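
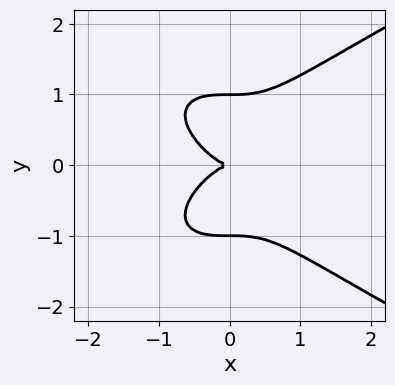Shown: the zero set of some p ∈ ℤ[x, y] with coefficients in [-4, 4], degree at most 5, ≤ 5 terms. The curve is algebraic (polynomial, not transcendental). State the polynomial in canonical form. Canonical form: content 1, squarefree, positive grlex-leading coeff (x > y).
deg p = 4. No degree-3 curve has this shape.
Symmetries: mirror symmetry y ↦ −y ⇒ only even powers of y.
From the axis intercepts and sections: it crosses the x-axis at the gridline x = 0; the y-axis gridline crossings are at y ∈ {-1, 0, 1}.
Fitting integer coefficients to these (and the overall shape) gives p.

y^4 - x^3 - y^2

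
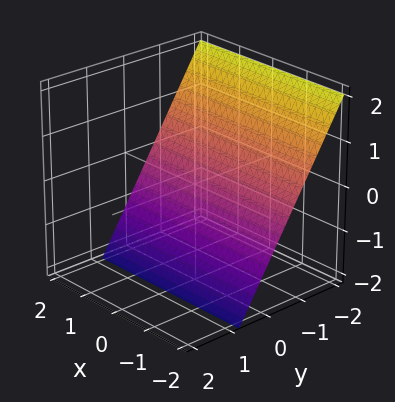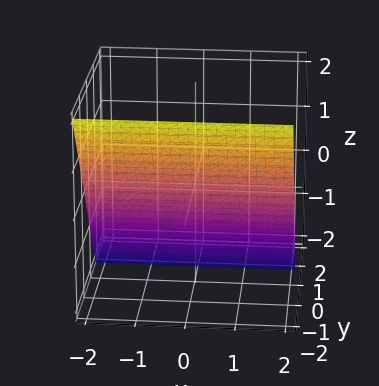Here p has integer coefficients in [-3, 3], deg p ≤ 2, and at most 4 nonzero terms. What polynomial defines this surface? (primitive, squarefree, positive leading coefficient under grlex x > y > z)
3*y + 2*z + 2

1. The degree is 1 — every cross-section is a straight line — this is a plane.
2. From the visible intercepts: no x-intercept at any integer in the box; one z-axis crossing is at z = -1.
3. The integer polynomial consistent with all of this is the stated p.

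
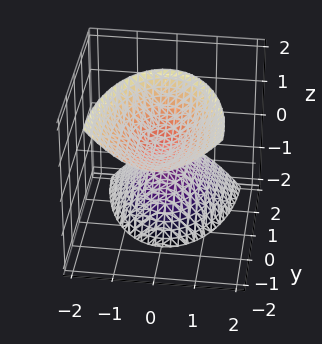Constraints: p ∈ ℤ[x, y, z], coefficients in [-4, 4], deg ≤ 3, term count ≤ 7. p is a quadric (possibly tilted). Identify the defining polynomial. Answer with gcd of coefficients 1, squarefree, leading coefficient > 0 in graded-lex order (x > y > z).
3*x^2 + y^2 + 2*y*z - z^2 + 1

1. I count 2 distinct pieces. They look like related sheets of one shape, so recover p as a whole.
2. deg p = 2. A generic line meets the surface in up to 2 points.
3. From the visible intercepts: the z-axis gridline crossings are at z ∈ {-1, 1}; the surface avoids every integer y-axis point in the box; no x-intercept at any integer in the box.
4. Assembling these constraints gives the stated polynomial.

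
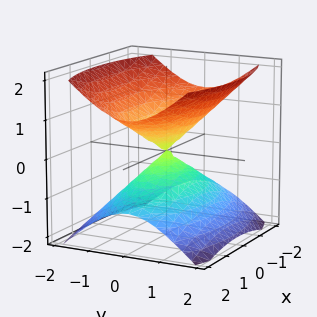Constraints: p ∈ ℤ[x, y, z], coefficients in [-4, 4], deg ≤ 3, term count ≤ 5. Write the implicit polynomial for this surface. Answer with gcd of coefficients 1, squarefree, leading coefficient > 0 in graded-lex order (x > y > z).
x^2 + 3*y^2 - 3*z^2

1. I count 2 distinct pieces.
2. The degree is 2 — two nappes meeting at a single point; a quadric.
3. Symmetries: it's symmetric under x → −x, forcing even powers of x; mirror symmetry y ↦ −y ⇒ only even powers of y; it's symmetric under z → −z, forcing even powers of z.
4. Against the integer gridlines: one z-axis crossing is at z = 0; it meets the x-axis at x = 0 (among the integer gridlines).
5. Matching integer coefficients to the picture gives p.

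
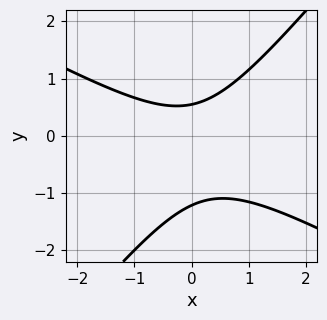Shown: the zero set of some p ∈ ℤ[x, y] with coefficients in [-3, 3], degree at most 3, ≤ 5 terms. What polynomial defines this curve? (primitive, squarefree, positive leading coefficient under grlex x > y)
2*x^2 + 2*x*y - 3*y^2 - 2*y + 2

First, the degree is 2 — a generic line meets the curve in up to 2 points.
Next, reading off the gridlines: the curve avoids every integer x-axis point in the box.
Finally, the integer polynomial consistent with all of this is the stated p.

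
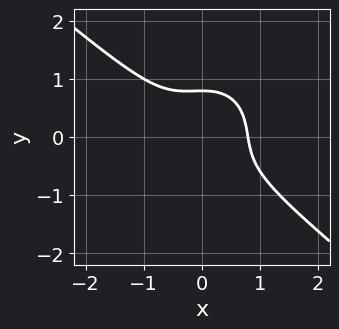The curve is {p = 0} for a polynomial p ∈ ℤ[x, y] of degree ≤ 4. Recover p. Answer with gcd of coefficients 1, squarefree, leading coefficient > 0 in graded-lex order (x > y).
2*x^3 + x^2*y + 2*y^3 - 1

First, deg p = 3. The shape is more complex than any degree-2 curve.
Finally, matching integer coefficients to the picture gives p.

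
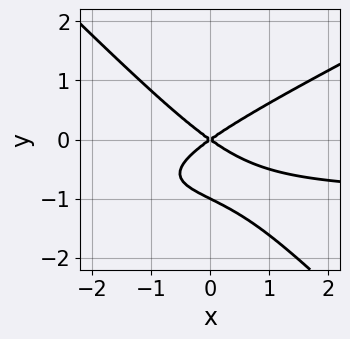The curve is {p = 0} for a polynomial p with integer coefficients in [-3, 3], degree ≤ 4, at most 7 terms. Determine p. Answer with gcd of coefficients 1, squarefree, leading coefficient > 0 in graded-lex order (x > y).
x^2*y - x*y^2 - 2*y^3 + x^2 - 2*y^2

First, the degree is 3 — no degree-2 curve has this shape.
Next, observable constraints: one x-axis crossing is at x = 0; the y-axis gridline crossings are at y ∈ {-1, 0}.
Finally, putting this together gives p.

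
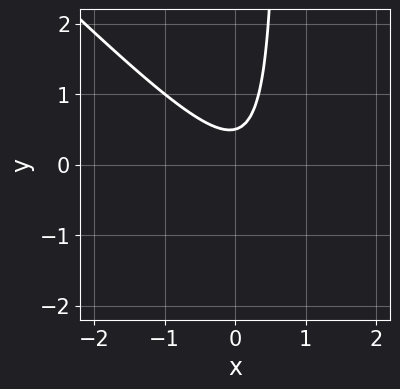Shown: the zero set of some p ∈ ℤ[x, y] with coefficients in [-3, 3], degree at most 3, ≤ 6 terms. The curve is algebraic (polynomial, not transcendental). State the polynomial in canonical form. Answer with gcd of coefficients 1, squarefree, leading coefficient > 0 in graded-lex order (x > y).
3*x^2 + 3*x*y - x - 2*y + 1

1. Degree: no degree-1 curve has this shape, so deg p = 2.
2. From the visible intercepts: the curve avoids every integer x-axis point in the box.
3. Together with the visible shape, these determine p as stated.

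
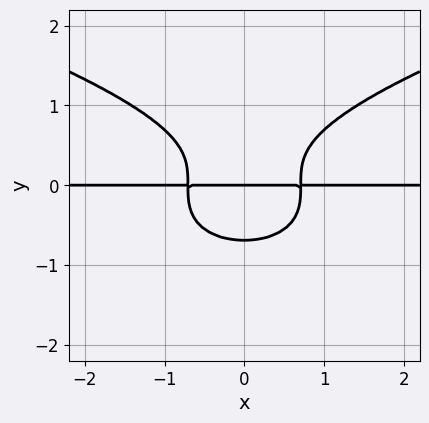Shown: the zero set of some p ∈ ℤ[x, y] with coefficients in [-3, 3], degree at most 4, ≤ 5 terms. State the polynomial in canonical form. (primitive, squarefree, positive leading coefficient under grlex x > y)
3*y^4 - 2*x^2*y + y

Degree: the shape is more complex than any degree-3 curve, so deg p = 4.
Symmetries: mirror symmetry x ↦ −x ⇒ only even powers of x.
Against the integer gridlines: it meets the y-axis at y = 0 (among the integer gridlines); the visible x-axis segment lies entirely on the curve.
Matching integer coefficients to the picture gives p.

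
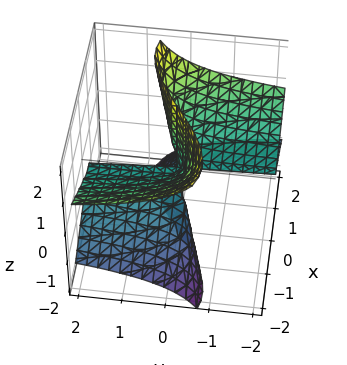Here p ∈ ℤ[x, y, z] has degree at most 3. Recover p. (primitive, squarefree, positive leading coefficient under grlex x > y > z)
x^3 - 2*x*z^2 + 3*y*z^2

First, degree: a generic line meets the surface in up to 3 points, so deg p = 3.
Then, observable constraints: the visible y-axis segment lies entirely on the surface; it crosses the x-axis at the gridline x = 0; every point of the z-axis in the box is on the surface.
Finally, the integer polynomial consistent with all of this is the stated p.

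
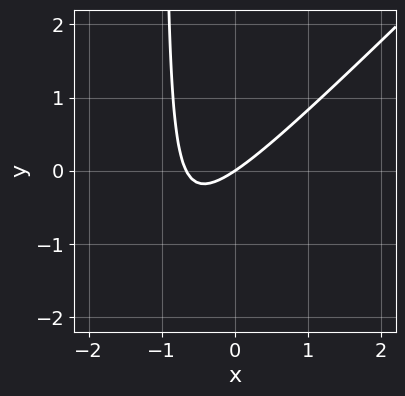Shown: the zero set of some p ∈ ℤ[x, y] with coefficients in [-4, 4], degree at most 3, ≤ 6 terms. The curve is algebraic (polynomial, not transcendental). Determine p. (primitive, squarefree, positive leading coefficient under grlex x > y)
3*x^2 - 3*x*y + 2*x - 3*y

Degree: the shape is more complex than any degree-1 curve, so deg p = 2.
From the axis intercepts and sections: one y-axis crossing is at y = 0; it crosses the x-axis at the gridline x = 0.
Solving for integer coefficients yields p as stated.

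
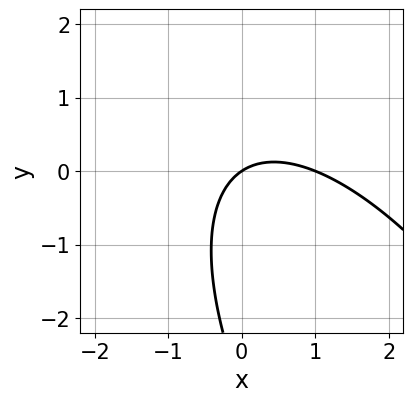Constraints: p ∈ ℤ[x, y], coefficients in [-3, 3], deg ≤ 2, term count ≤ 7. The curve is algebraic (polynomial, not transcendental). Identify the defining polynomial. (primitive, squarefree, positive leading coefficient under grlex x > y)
Degree: a generic line meets the curve in up to 2 points, so deg p = 2.
Against the integer gridlines: the x-axis gridline crossings are at x ∈ {0, 1}; it crosses the y-axis at the gridline y = 0.
These observations pin down the coefficients.

2*x^2 + 2*x*y + y^2 - 2*x + 3*y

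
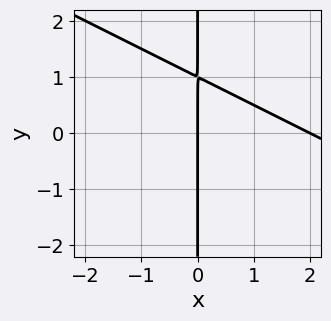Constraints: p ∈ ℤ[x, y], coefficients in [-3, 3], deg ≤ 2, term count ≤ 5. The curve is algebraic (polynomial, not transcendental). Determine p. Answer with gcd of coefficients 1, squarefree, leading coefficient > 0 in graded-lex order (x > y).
(a) Degree: the shape is more complex than any degree-1 curve, so deg p = 2.
(b) From the axis intercepts and sections: the x-axis gridline crossings are at x ∈ {0, 2}; the visible y-axis segment lies entirely on the curve.
(c) Together with the visible shape, these determine p as stated.

x^2 + 2*x*y - 2*x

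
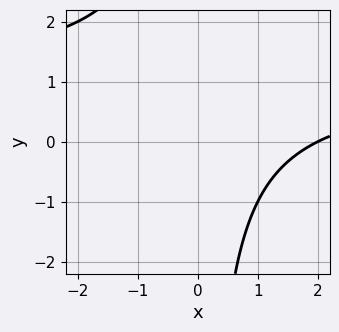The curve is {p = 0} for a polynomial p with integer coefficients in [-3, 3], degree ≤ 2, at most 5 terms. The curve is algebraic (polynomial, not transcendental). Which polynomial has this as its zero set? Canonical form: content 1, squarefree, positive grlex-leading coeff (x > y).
(a) The degree is 2 — no degree-1 curve has this shape.
(b) Observable constraints: it misses every integer gridline on the y-axis; it crosses the x-axis at the gridline x = 2.
(c) The integer polynomial consistent with all of this is the stated p.

x*y - x + 2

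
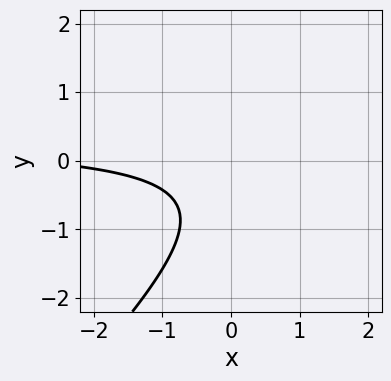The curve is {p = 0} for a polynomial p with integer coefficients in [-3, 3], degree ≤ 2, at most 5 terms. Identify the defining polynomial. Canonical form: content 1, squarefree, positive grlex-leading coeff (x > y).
3*x*y - 3*y^2 - x - 3*y - 3

Degree: the shape is more complex than any degree-1 curve, so deg p = 2.
Checking where it meets the axes: no x-intercept at any integer in the box; the curve avoids every integer y-axis point in the box.
Assembling these constraints gives the stated polynomial.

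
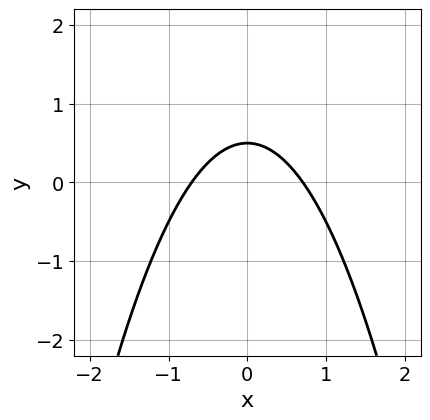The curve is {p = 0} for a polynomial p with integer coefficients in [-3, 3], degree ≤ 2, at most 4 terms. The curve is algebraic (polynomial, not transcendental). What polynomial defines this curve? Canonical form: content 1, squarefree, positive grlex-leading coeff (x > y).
2*x^2 + 2*y - 1

1. The degree is 2 — the shape is more complex than any degree-1 curve.
2. Symmetries: it's symmetric under x → −x, forcing even powers of x.
3. Together with the visible shape, these determine p as stated.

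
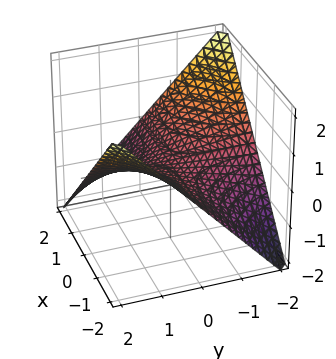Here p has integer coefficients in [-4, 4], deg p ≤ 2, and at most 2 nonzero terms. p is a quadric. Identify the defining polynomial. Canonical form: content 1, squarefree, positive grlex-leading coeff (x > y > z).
x*y + 2*z

First, degree: a hyperbolic paraboloid; a quadric, so deg p = 2.
Then, from the visible intercepts: it crosses the z-axis at the gridline z = 0; every point of the x-axis in the box is on the surface; the visible y-axis segment lies entirely on the surface.
Finally, the integer polynomial consistent with all of this is the stated p.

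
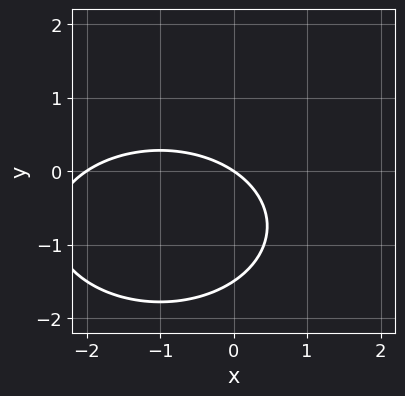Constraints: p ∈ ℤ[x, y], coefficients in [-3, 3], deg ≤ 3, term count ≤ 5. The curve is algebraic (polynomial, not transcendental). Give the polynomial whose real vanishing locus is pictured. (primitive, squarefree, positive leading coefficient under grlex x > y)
x^2 + 2*y^2 + 2*x + 3*y

1. deg p = 2. No degree-1 curve has this shape.
2. Observable constraints: among the integer gridlines, it crosses the x-axis at x ∈ {-2, 0}; one y-axis crossing is at y = 0.
3. Matching integer coefficients to the picture gives p.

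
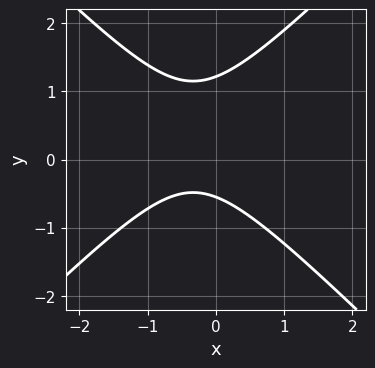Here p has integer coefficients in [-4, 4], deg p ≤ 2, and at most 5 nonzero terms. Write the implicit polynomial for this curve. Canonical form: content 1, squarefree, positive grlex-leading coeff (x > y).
3*x^2 - 3*y^2 + 2*x + 2*y + 2

1. Degree: no degree-1 curve has this shape, so deg p = 2.
2. Reading off the gridlines: it misses every integer gridline on the x-axis.
3. Putting this together gives p.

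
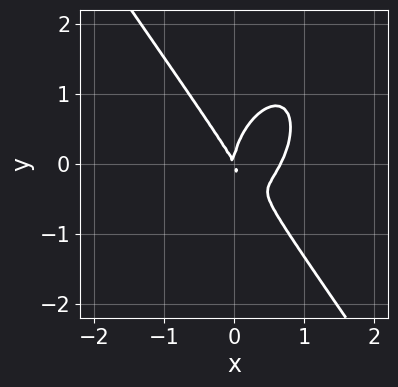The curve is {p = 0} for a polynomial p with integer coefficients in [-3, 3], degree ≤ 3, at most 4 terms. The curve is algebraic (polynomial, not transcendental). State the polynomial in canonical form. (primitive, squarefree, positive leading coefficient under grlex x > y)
3*x^3 + y^3 - 2*x^2 - x*y

First, deg p = 3.
Then, checking where it meets the axes: one x-axis crossing is at x = 0; it meets the y-axis at y = 0 (among the integer gridlines).
Finally, these observations pin down the coefficients.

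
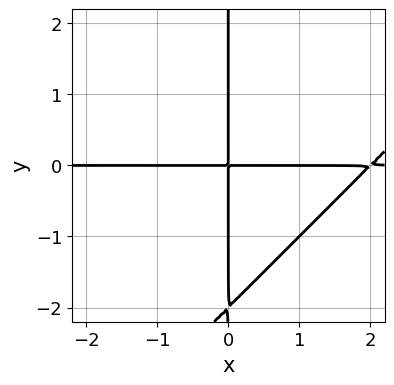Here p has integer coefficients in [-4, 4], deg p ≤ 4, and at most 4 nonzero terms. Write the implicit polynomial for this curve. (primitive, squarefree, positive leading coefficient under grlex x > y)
1. The degree is 3 — no degree-2 curve has this shape.
2. Observable constraints: every point of the y-axis in the box is on the curve; the visible x-axis segment lies entirely on the curve.
3. Solving for integer coefficients yields p as stated.

x^2*y - x*y^2 - 2*x*y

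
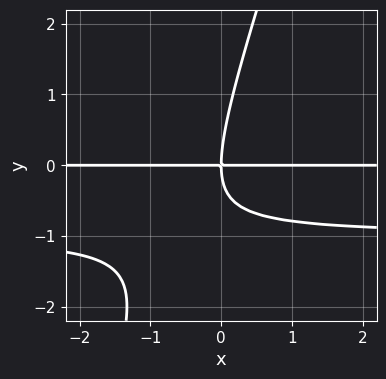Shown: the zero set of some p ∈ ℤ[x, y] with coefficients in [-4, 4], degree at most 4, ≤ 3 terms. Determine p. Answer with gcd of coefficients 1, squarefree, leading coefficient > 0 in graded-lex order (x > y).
1. Degree: the shape is more complex than any degree-2 curve, so deg p = 3.
2. Against the integer gridlines: the visible x-axis segment lies entirely on the curve; it meets the y-axis at y = 0 (among the integer gridlines).
3. These observations pin down the coefficients.

3*x*y^2 - y^3 + 3*x*y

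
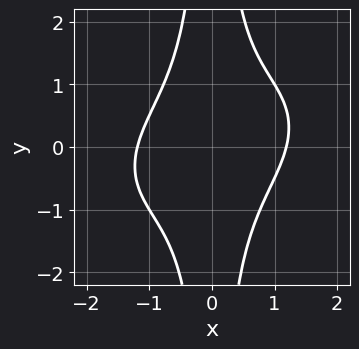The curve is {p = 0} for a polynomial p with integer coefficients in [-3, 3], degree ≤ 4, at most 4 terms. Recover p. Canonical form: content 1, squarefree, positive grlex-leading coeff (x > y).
x^4 - x^3*y + 2*x^2*y^2 - 2

deg p = 4. No degree-3 curve has this shape.
Checking where it meets the axes: it misses every integer gridline on the y-axis.
Fitting integer coefficients to these (and the overall shape) gives p.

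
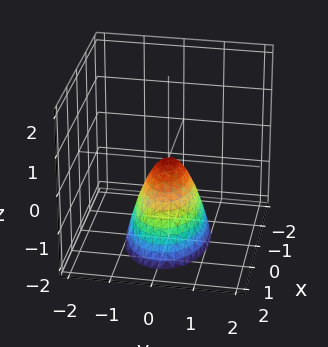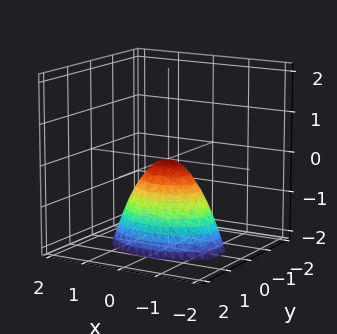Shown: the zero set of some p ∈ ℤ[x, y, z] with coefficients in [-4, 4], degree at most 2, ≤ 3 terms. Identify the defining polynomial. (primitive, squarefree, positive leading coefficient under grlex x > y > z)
x^2 + 2*y^2 + z

First, degree: a paraboloid; a quadric, so deg p = 2.
Next, symmetries: it's symmetric under y → −y, forcing even powers of y; it's symmetric under x → −x, forcing even powers of x.
Next, from the visible intercepts: one x-axis crossing is at x = 0; it meets the z-axis at z = 0 (among the integer gridlines); it crosses the y-axis at the gridline y = 0.
Finally, assembling these constraints gives the stated polynomial.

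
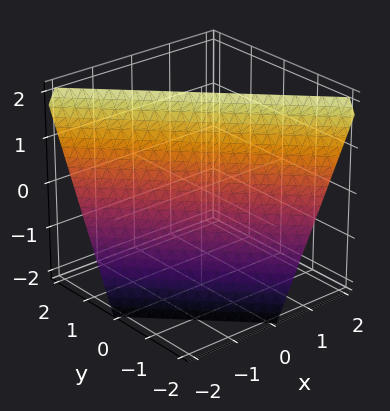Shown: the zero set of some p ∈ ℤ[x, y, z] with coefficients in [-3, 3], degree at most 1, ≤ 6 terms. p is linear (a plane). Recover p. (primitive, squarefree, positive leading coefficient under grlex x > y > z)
2*x + 2*y - z + 2

First, the degree is 1 — every cross-section is a straight line — this is a plane.
Next, checking where it meets the axes: it meets the z-axis at z = 2 (among the integer gridlines); it crosses the y-axis at the gridline y = -1.
Finally, solving for integer coefficients yields p as stated. Check: (-1, 0, 0) on the x-axis lies on the surface, and p(-1, 0, 0) = 0. ✓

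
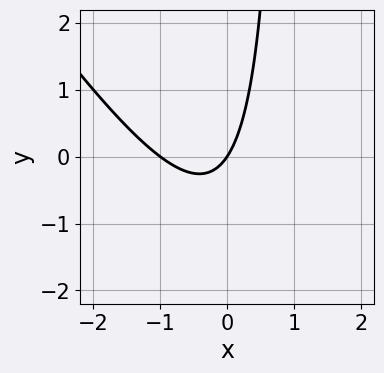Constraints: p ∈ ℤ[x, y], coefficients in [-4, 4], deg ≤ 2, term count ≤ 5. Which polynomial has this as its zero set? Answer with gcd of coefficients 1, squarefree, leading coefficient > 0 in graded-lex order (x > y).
The degree is 2 — no degree-1 curve has this shape.
Checking where it meets the axes: the x-axis gridline crossings are at x ∈ {-1, 0}; one y-axis crossing is at y = 0.
Fitting integer coefficients to these (and the overall shape) gives p.

3*x^2 + 2*x*y + 3*x - 2*y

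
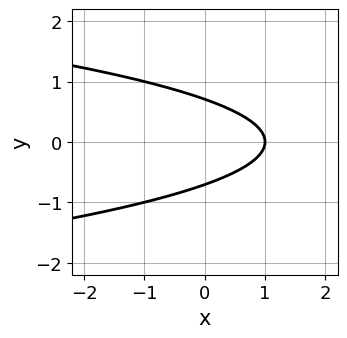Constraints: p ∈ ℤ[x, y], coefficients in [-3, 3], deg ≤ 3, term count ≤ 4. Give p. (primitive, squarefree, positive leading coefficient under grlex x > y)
2*y^2 + x - 1

First, deg p = 2.
Then, symmetries: the y ↦ −y reflection is a symmetry, so y appears only in even powers.
Then, against the integer gridlines: one x-axis crossing is at x = 1.
Finally, matching integer coefficients to the picture gives p.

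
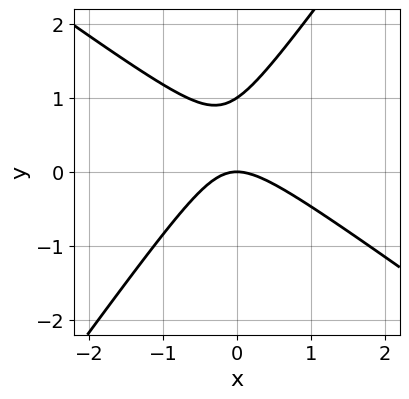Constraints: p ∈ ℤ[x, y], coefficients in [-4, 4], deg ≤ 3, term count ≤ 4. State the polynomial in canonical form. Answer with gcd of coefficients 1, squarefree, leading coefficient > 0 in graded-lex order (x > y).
First, deg p = 2. A generic line meets the curve in up to 2 points.
Then, observable constraints: among the integer gridlines, it crosses the y-axis at y ∈ {0, 1}; it crosses the x-axis at the gridline x = 0.
Finally, together with the visible shape, these determine p as stated.

3*x^2 + 2*x*y - 3*y^2 + 3*y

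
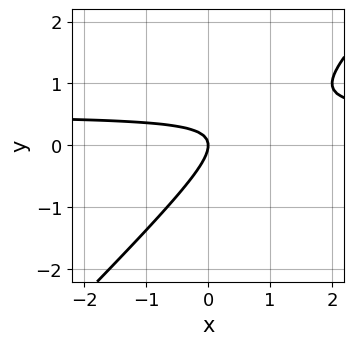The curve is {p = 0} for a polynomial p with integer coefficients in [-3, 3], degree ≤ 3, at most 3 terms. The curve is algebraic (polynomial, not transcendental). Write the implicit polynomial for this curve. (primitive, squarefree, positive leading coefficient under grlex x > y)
2*x*y - 2*y^2 - x

1. The degree is 2 — the shape is more complex than any degree-1 curve.
2. From the axis intercepts and sections: it crosses the x-axis at the gridline x = 0; one y-axis crossing is at y = 0.
3. Putting this together gives p.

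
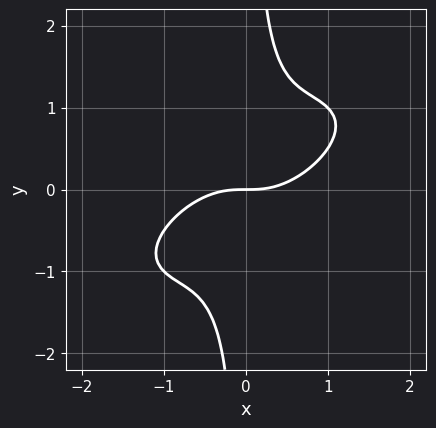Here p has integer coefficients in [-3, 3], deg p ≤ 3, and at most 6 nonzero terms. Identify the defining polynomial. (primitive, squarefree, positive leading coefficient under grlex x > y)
First, the degree is 3 — the shape is more complex than any degree-2 curve.
Then, against the integer gridlines: it meets the y-axis at y = 0 (among the integer gridlines); one x-axis crossing is at x = 0.
Finally, together with the visible shape, these determine p as stated.

x^3 - 2*x^2*y + 2*x*y^2 - y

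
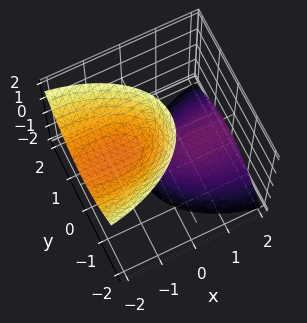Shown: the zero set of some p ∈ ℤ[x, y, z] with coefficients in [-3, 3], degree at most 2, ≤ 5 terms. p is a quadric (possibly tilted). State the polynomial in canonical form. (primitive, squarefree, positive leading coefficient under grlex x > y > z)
(a) I count 2 distinct pieces. Treating them together as one polynomial.
(b) deg p = 2. No degree-1 surface has this shape.
(c) From the visible intercepts: no x-intercept at any integer in the box; it misses every integer gridline on the y-axis.
(d) The integer polynomial consistent with all of this is the stated p.

x^2 + 3*x*z + 3*y^2 - z^2 + 2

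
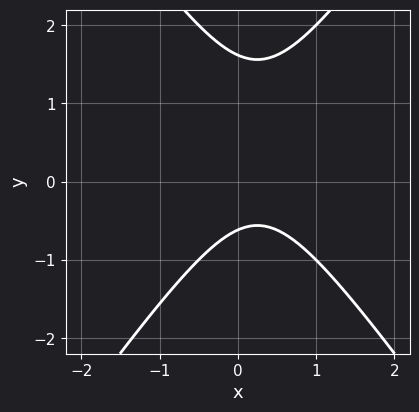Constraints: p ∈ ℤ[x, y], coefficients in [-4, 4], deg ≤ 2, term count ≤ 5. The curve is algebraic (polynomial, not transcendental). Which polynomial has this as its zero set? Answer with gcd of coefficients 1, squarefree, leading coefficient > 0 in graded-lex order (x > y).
2*x^2 - y^2 - x + y + 1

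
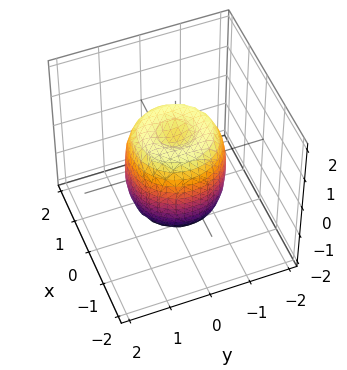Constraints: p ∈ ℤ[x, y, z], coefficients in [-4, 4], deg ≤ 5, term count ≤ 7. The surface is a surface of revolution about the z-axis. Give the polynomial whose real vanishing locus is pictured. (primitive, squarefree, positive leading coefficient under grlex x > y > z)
First, deg p = 4. A generic line meets the surface in up to 4 points.
Then, symmetry: the z-axis is an axis of rotation, so x and y enter only as x² + y².
Then, observable constraints: a circular section at z = -1 has radius exactly 1; among the integer gridlines, it crosses the z-axis at z ∈ {-1, 1}.
Finally, fitting integer coefficients to these (and the overall shape) gives p.

2*x^4 + 4*x^2*y^2 + 2*y^4 - 2*x^2 - 2*y^2 + z^2 - 1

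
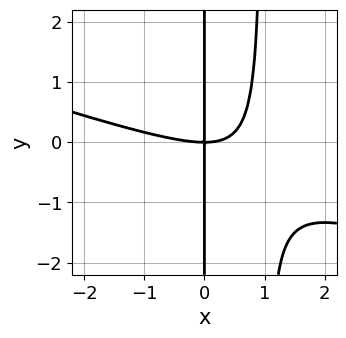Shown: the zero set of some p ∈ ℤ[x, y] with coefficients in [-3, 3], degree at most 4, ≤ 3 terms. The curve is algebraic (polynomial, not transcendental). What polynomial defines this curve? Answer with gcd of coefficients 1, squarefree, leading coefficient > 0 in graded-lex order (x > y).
x^3 + 3*x^2*y - 3*x*y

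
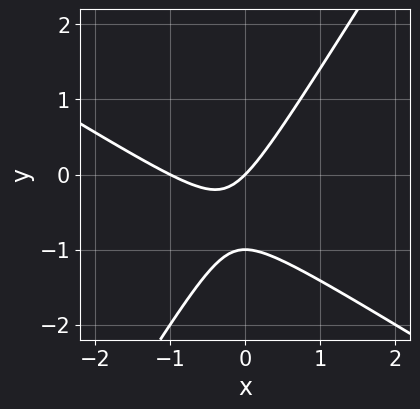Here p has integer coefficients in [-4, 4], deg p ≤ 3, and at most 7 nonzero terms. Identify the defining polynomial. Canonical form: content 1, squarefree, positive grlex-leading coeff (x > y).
x^2 + x*y - y^2 + x - y

(a) deg p = 2. The shape is more complex than any degree-1 curve.
(b) Observable constraints: among the integer gridlines, it crosses the x-axis at x ∈ {-1, 0}; the y-axis gridline crossings are at y ∈ {-1, 0}.
(c) Fitting integer coefficients to these (and the overall shape) gives p.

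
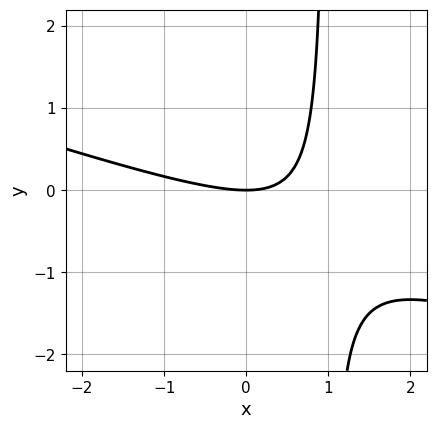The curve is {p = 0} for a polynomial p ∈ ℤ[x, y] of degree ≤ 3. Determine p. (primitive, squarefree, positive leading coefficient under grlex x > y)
x^2 + 3*x*y - 3*y

(a) Degree: the shape is more complex than any degree-1 curve, so deg p = 2.
(b) Observable constraints: it crosses the x-axis at the gridline x = 0; one y-axis crossing is at y = 0.
(c) Putting this together gives p.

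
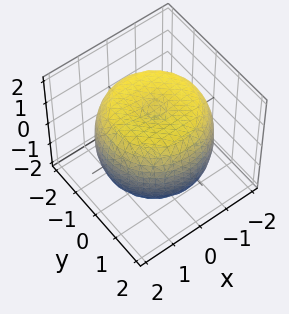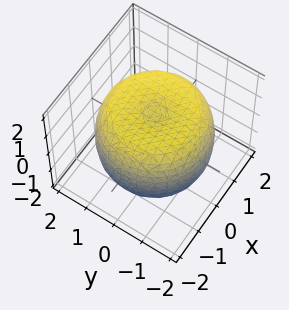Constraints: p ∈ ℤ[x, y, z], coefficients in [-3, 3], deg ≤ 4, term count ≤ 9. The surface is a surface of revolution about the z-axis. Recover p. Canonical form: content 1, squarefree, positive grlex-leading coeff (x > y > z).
x^4 + 2*x^2*y^2 + y^4 - 2*x^2 - 2*y^2 + 2*z^2 - 3

First, deg p = 4.
Next, by symmetry, the surface is invariant under rotation about z: p = q(x² + y², z).
Then, observable constraints: a circular section at z = 1 has radius between 1 and 2.
Finally, the integer polynomial consistent with all of this is the stated p.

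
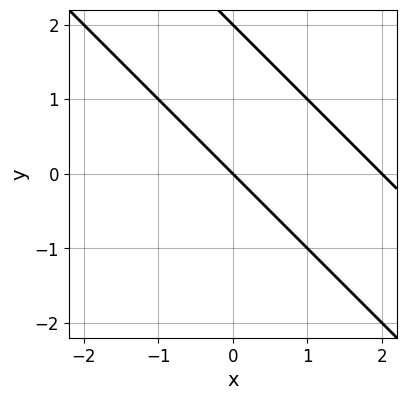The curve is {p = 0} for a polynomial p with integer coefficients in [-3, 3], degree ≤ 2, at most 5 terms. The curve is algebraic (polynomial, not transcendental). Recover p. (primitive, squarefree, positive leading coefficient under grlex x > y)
1. The degree is 2 — no degree-1 curve has this shape.
2. Observable constraints: the x-axis gridline crossings are at x ∈ {0, 2}; the y-axis gridline crossings are at y ∈ {0, 2}.
3. Assembling these constraints gives the stated polynomial.

x^2 + 2*x*y + y^2 - 2*x - 2*y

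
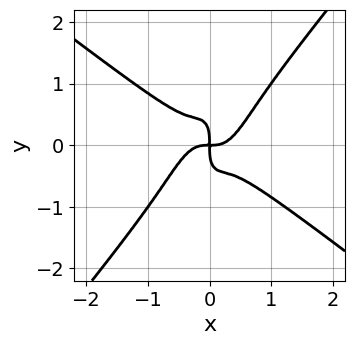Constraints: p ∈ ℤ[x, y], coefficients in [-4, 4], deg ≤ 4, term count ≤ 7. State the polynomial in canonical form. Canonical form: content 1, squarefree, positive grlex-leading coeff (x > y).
3*x^4 - 3*x^2*y^2 + 2*x*y^3 - y^4 - x*y

deg p = 4. No degree-3 curve has this shape.
From the visible intercepts: it meets the x-axis at x = 0 (among the integer gridlines); it crosses the y-axis at the gridline y = 0.
These observations pin down the coefficients.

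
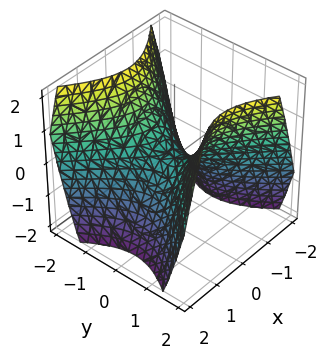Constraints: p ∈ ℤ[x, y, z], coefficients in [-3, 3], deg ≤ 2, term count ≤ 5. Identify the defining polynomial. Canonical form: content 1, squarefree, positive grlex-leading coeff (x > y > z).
x^2 - y^2 + z

(a) deg p = 2.
(b) Symmetries: mirror symmetry x ↦ −x ⇒ only even powers of x; it's symmetric under y → −y, forcing even powers of y.
(c) Observable constraints: one y-axis crossing is at y = 0; one z-axis crossing is at z = 0; one x-axis crossing is at x = 0.
(d) The integer polynomial consistent with all of this is the stated p.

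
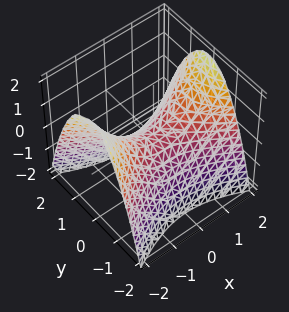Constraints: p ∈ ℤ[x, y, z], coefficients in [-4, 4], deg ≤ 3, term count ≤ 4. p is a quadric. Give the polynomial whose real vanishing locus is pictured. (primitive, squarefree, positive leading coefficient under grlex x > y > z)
x^2 - 2*y^2 - 2*z

(a) Degree: a saddle surface; a quadric, so deg p = 2.
(b) Symmetries: mirror symmetry x ↦ −x ⇒ only even powers of x; it's symmetric under y → −y, forcing even powers of y.
(c) Observable constraints: it meets the x-axis at x = 0 (among the integer gridlines); it meets the y-axis at y = 0 (among the integer gridlines); it crosses the z-axis at the gridline z = 0.
(d) Together with the visible shape, these determine p as stated.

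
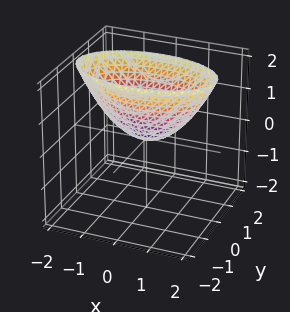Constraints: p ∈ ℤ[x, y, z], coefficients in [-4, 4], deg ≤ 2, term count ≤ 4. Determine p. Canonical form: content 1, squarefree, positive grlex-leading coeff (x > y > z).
(a) The degree is 2 — a single bowl opening along one axis; a quadric.
(b) Symmetries: the x ↦ −x reflection is a symmetry, so x appears only in even powers; mirror symmetry y ↦ −y ⇒ only even powers of y.
(c) Observable constraints: one y-axis crossing is at y = 0; it meets the x-axis at x = 0 (among the integer gridlines).
(d) Fitting integer coefficients to these (and the overall shape) gives p.

x^2 + 3*y^2 - 2*z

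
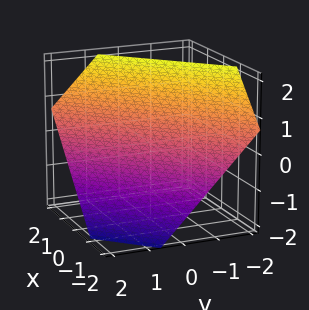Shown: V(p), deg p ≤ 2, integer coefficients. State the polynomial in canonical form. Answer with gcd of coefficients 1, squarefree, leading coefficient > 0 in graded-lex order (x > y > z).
3*x - 3*y - 3*z + 2

deg p = 1.
Putting this together gives p.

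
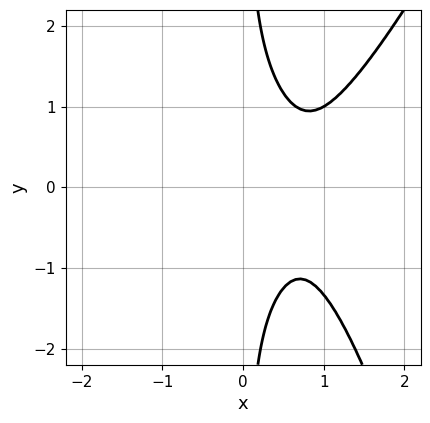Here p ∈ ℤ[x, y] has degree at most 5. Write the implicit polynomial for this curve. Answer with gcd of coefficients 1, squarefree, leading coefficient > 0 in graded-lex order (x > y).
First, deg p = 4.
Then, from the axis intercepts and sections: it misses every integer gridline on the y-axis; it misses every integer gridline on the x-axis.
Finally, assembling these constraints gives the stated polynomial.

3*x^4 - x^3*y - 3*x*y^2 - 2*x + 3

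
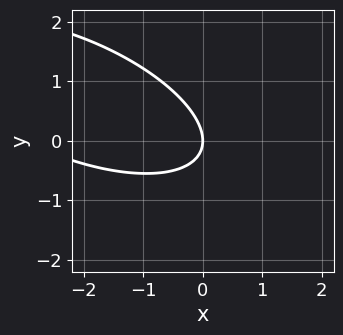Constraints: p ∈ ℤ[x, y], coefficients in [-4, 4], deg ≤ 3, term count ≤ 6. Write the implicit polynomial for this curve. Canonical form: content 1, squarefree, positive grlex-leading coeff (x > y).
x^2 + 2*x*y + 3*y^2 + 3*x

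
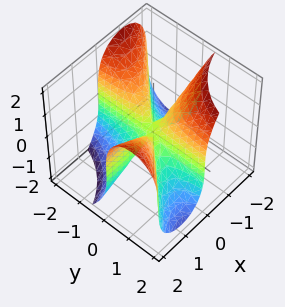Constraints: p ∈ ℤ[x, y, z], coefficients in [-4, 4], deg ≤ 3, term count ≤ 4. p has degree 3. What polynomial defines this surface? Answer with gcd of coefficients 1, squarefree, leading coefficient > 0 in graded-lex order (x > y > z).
deg p = 3. No degree-2 surface has this shape.
Against the integer gridlines: every point of the y-axis in the box is on the surface; it meets the z-axis at z = 0 (among the integer gridlines); the visible x-axis segment lies entirely on the surface.
Assembling these constraints gives the stated polynomial.

3*x^2*y - 3*x*y^2 - z^3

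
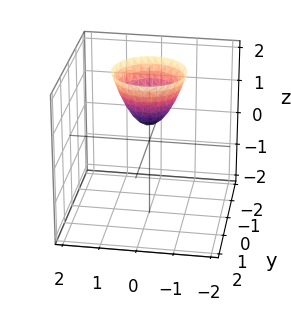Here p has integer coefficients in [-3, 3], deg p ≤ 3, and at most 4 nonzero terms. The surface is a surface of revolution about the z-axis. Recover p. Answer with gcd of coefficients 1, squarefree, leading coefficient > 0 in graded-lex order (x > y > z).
3*x^2 + 3*y^2 - 2*z + 1

1. Degree: no degree-1 surface has this shape, so deg p = 2.
2. Symmetry: the surface is invariant under rotation about z: p = q(x² + y², z).
3. Observable constraints: a circular section at z = 1 has radius between 0 and 1; it misses every integer gridline on the x-axis; it misses every integer gridline on the y-axis.
4. Together with the visible shape, these determine p as stated.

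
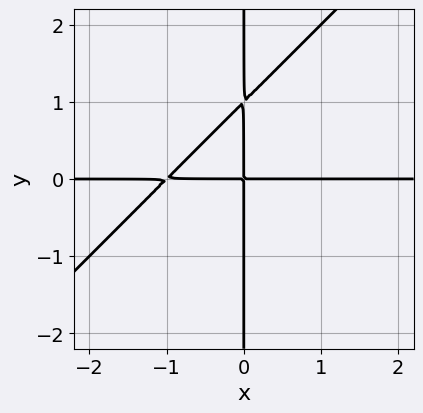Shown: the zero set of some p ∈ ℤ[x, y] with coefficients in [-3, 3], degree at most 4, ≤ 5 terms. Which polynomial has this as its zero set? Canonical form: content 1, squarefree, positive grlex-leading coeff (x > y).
(a) The degree is 3 — a generic line meets the curve in up to 3 points.
(b) Observable constraints: every point of the y-axis in the box is on the curve; the visible x-axis segment lies entirely on the curve.
(c) Assembling these constraints gives the stated polynomial.

x^2*y - x*y^2 + x*y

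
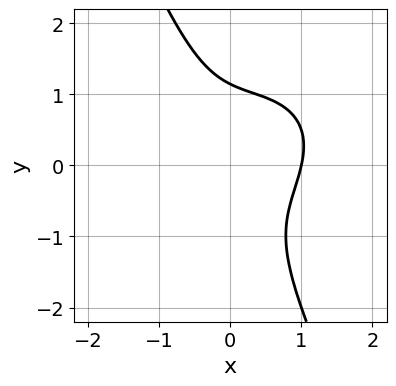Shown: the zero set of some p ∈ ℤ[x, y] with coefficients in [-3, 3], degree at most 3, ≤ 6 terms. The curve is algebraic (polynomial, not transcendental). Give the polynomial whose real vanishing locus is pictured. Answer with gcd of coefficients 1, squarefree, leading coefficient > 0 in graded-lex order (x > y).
3*x^3 - 2*x^2*y + 3*x*y^2 + 2*y^3 - 3

1. deg p = 3.
2. Observable constraints: one x-axis crossing is at x = 1.
3. Solving for integer coefficients yields p as stated.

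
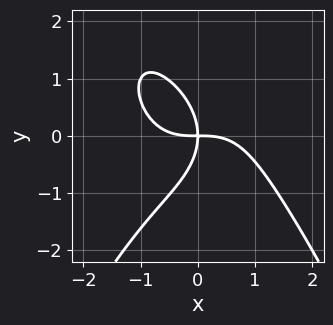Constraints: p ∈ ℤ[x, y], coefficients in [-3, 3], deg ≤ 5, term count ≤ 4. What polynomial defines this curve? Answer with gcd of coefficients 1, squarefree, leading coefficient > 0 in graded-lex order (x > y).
x^4 + y^3 + 2*x*y

1. The degree is 4 — the shape is more complex than any degree-3 curve.
2. From the axis intercepts and sections: it meets the x-axis at x = 0 (among the integer gridlines); it meets the y-axis at y = 0 (among the integer gridlines).
3. These observations pin down the coefficients.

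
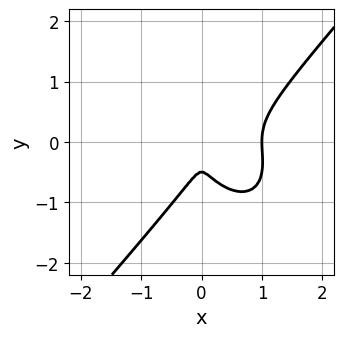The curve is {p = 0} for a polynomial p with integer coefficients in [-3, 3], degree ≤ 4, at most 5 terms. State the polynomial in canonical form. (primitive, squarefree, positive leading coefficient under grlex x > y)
3*x^3 - 2*y^3 - 3*x^2 - y^2

1. Degree: the shape is more complex than any degree-2 curve, so deg p = 3.
2. From the axis intercepts and sections: it meets the x-axis at x = 1 (among the integer gridlines).
3. The integer polynomial consistent with all of this is the stated p.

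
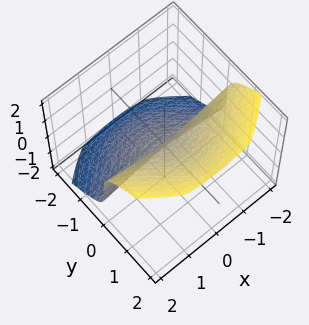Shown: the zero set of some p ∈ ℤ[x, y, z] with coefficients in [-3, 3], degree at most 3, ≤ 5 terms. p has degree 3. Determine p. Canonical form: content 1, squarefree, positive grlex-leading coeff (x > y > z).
3*x^2*y + 2*y^3 - y*z^2 - 2*z^3 + y

The degree is 3 — the shape is more complex than any degree-2 surface.
Observable constraints: every point of the x-axis in the box is on the surface; it crosses the z-axis at the gridline z = 0; one y-axis crossing is at y = 0.
The integer polynomial consistent with all of this is the stated p.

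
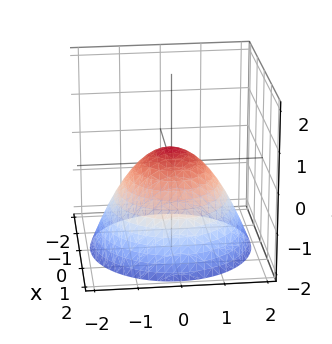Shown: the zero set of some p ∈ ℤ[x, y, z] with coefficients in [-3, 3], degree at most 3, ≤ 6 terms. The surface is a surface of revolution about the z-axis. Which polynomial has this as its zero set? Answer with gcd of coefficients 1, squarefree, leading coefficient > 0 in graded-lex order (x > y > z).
1. Degree: a generic line meets the surface in up to 2 points, so deg p = 2.
2. By symmetry, every cross-section ⟂ z is a circle, so x, y appear only via x² + y².
3. Reading off the gridlines: a circular section at z = -1 has radius between 1 and 2.
4. The integer polynomial consistent with all of this is the stated p.

2*x^2 + 2*y^2 + 3*z - 1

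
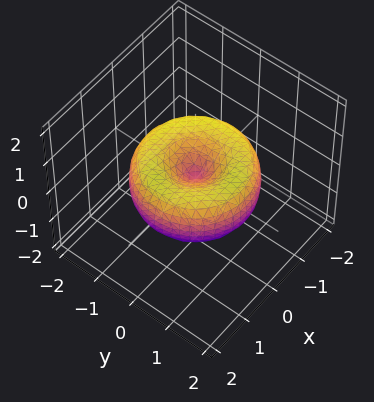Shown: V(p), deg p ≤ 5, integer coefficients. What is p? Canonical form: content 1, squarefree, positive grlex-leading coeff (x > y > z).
x^4 + 2*x^2*y^2 + y^4 - 2*x^2 - 2*y^2 + 2*z^2

(a) Degree: the shape is more complex than any degree-3 surface, so deg p = 4.
(b) By symmetry, every cross-section ⟂ z is a circle, so x, y appear only via x² + y².
(c) From the axis intercepts and sections: it crosses the z-axis at the gridline z = 0; a circular section at z = 0 has radius between 1 and 2; it crosses the y-axis at the gridline y = 0.
(d) These observations pin down the coefficients.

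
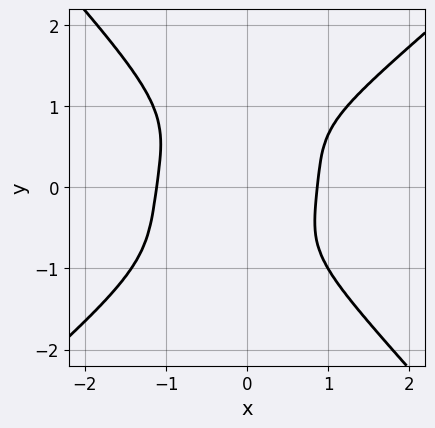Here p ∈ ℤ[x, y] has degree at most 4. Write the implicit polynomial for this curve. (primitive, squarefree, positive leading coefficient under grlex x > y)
2*x^4 - x^3*y - 2*y^4 + x - 2

Degree: a generic line meets the curve in up to 4 points, so deg p = 4.
From the axis intercepts and sections: the curve avoids every integer y-axis point in the box.
Together with the visible shape, these determine p as stated.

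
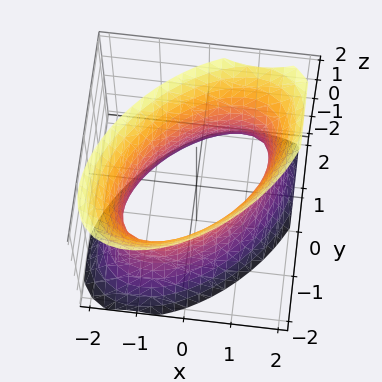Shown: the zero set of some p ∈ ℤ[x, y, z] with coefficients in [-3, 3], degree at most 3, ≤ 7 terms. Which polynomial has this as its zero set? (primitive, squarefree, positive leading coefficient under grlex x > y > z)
1. The degree is 2 — a generic line meets the surface in up to 2 points.
2. From the axis intercepts and sections: it misses every integer gridline on the z-axis.
3. Matching integer coefficients to the picture gives p.

2*x^2 - 2*x*y + 2*y^2 - z^2 - 3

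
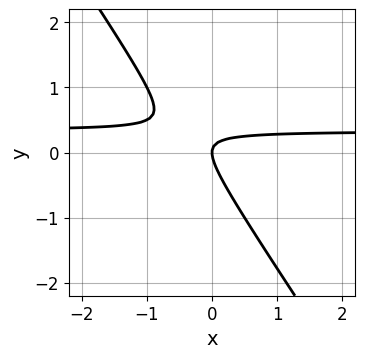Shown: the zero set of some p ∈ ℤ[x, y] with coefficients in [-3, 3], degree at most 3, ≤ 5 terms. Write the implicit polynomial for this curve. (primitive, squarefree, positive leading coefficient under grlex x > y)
3*x*y + 2*y^2 - x

1. deg p = 2.
2. Observable constraints: one y-axis crossing is at y = 0; it meets the x-axis at x = 0 (among the integer gridlines).
3. Solving for integer coefficients yields p as stated.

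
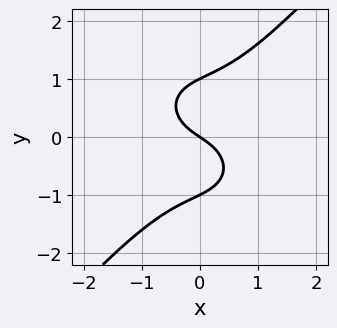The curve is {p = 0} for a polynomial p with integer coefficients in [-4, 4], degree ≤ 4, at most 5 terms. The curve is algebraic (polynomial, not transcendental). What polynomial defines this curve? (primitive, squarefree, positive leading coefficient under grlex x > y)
3*x^3 + x*y^2 - 3*y^3 + 2*x + 3*y

(a) deg p = 3.
(b) From the visible intercepts: it crosses the x-axis at the gridline x = 0; the y-axis gridline crossings are at y ∈ {-1, 0, 1}.
(c) Putting this together gives p.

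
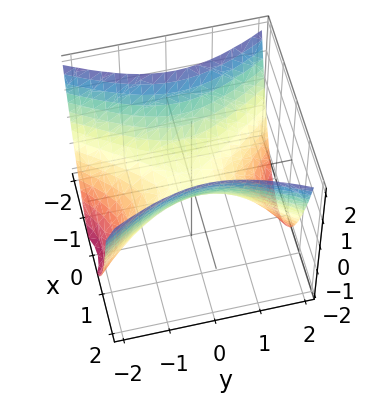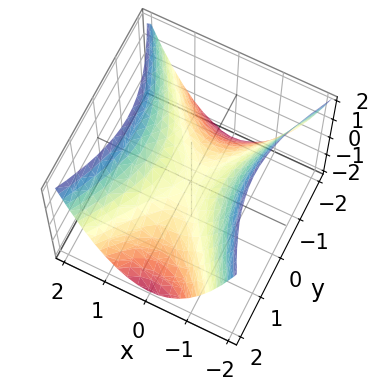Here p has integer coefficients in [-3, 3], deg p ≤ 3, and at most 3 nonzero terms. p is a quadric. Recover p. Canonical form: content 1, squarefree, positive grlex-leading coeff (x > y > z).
First, the degree is 2 — a saddle surface; a quadric.
Next, symmetries: the x ↦ −x reflection is a symmetry, so x appears only in even powers; it's symmetric under y → −y, forcing even powers of y.
Then, against the integer gridlines: one x-axis crossing is at x = 0; it meets the y-axis at y = 0 (among the integer gridlines).
Finally, putting this together gives p.

2*x^2 - y^2 - 2*z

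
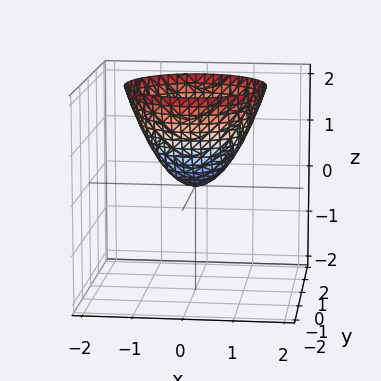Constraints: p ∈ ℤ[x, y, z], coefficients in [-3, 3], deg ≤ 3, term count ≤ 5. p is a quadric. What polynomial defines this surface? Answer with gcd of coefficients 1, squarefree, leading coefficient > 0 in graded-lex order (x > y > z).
x^2 + y^2 - z

(a) Degree: a single bowl opening along one axis; a quadric, so deg p = 2.
(b) Symmetries: rotational symmetry about the z-axis ⇒ p depends on x, y only through x² + y².
(c) Against the integer gridlines: one z-axis crossing is at z = 0; a circular section at z = 1 has radius exactly 1; it meets the y-axis at y = 0 (among the integer gridlines); it crosses the x-axis at the gridline x = 0.
(d) Fitting integer coefficients to these (and the overall shape) gives p.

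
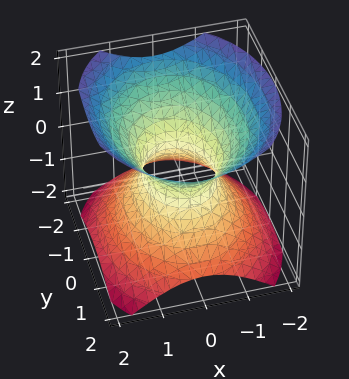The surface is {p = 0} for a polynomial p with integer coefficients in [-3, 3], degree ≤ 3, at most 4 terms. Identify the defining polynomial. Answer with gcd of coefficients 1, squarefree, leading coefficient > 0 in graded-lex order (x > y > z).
(a) Degree: one connected sheet with a waist; a quadric, so deg p = 2.
(b) Symmetries: it's symmetric under z → −z, forcing even powers of z; mirror symmetry x ↦ −x ⇒ only even powers of x; the y ↦ −y reflection is a symmetry, so y appears only in even powers.
(c) From the axis intercepts and sections: the y-axis gridline crossings are at y ∈ {-1, 1}; the surface avoids every integer z-axis point in the box.
(d) Fitting integer coefficients to these (and the overall shape) gives p.

3*x^2 + 2*y^2 - 3*z^2 - 2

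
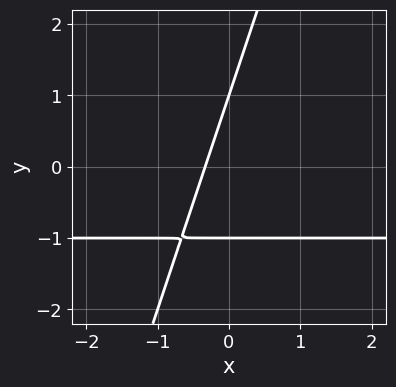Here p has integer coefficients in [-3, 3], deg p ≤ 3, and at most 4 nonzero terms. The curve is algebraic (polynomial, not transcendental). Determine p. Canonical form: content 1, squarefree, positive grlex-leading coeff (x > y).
3*x*y - y^2 + 3*x + 1

Degree: the shape is more complex than any degree-1 curve, so deg p = 2.
From the axis intercepts and sections: among the integer gridlines, it crosses the y-axis at y ∈ {-1, 1}.
Matching integer coefficients to the picture gives p.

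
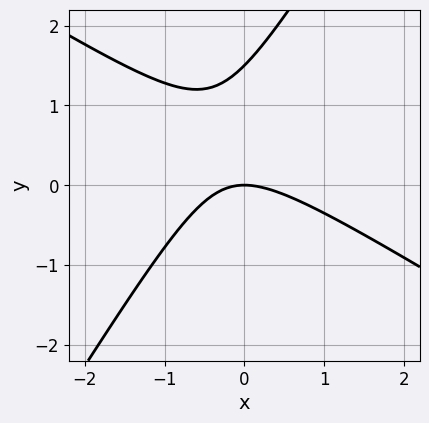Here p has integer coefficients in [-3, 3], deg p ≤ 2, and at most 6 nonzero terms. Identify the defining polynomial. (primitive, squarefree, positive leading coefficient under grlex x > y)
2*x^2 + 2*x*y - 2*y^2 + 3*y

First, deg p = 2. The shape is more complex than any degree-1 curve.
Next, from the axis intercepts and sections: it meets the y-axis at y = 0 (among the integer gridlines); it crosses the x-axis at the gridline x = 0.
Finally, together with the visible shape, these determine p as stated.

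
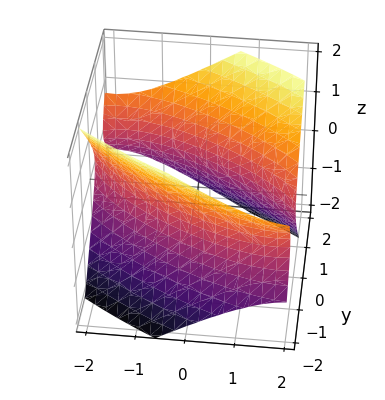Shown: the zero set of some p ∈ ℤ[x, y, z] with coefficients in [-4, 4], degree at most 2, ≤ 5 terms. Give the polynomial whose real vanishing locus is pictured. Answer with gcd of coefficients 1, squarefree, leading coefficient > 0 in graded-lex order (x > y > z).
x^2 + 2*x*y + 2*y^2 - 2*z^2 - 3

1. There are 2 components. Treating them together as one polynomial.
2. Degree: a generic line meets the surface in up to 2 points, so deg p = 2.
3. From the axis intercepts and sections: it misses every integer gridline on the z-axis.
4. Assembling these constraints gives the stated polynomial.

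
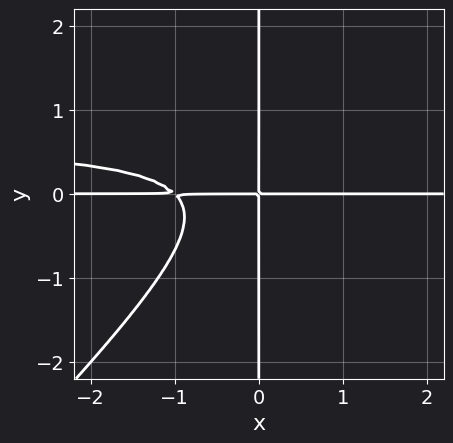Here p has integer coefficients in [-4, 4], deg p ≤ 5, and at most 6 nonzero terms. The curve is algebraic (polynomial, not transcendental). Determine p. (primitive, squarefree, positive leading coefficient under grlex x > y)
3*x^2*y^2 - 3*x*y^3 - 2*x^2*y + x*y^2 - 2*x*y

1. deg p = 4. No degree-3 curve has this shape.
2. Reading off the gridlines: every point of the x-axis in the box is on the curve; every point of the y-axis in the box is on the curve.
3. Matching integer coefficients to the picture gives p.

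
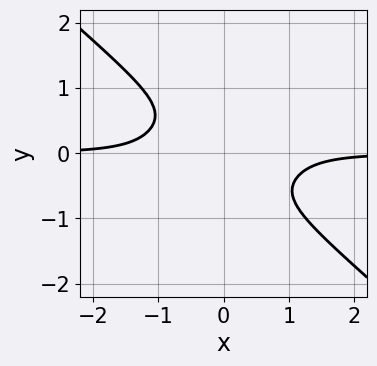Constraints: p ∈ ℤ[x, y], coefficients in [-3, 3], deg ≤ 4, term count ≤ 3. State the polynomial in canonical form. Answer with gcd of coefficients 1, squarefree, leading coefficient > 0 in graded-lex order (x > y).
2*x^3*y + 3*y^4 + 1

(a) deg p = 4.
(b) From the visible intercepts: no y-intercept at any integer in the box; no x-intercept at any integer in the box.
(c) These observations pin down the coefficients.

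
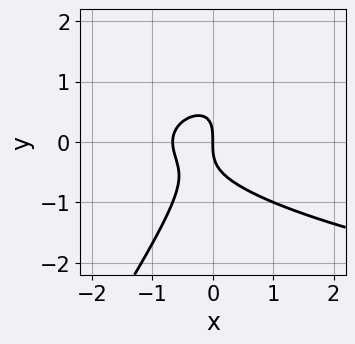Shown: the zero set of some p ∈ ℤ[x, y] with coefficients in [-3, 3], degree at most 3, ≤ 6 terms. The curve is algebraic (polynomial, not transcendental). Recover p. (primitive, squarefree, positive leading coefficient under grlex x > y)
(a) Degree: the shape is more complex than any degree-2 curve, so deg p = 3.
(b) From the axis intercepts and sections: it meets the y-axis at y = 0 (among the integer gridlines); it crosses the x-axis at the gridline x = 0.
(c) Matching integer coefficients to the picture gives p.

3*x*y^2 - 2*y^3 - 3*x^2 - 2*x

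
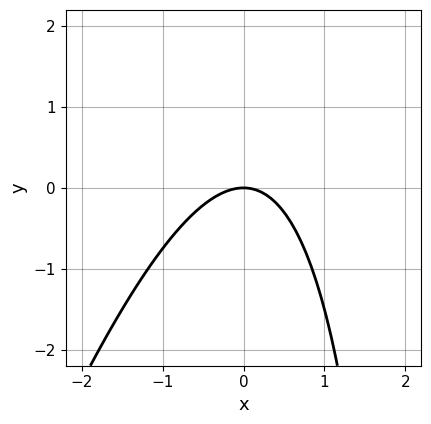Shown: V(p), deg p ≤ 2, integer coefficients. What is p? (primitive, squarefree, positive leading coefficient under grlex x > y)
(a) deg p = 2.
(b) Reading off the gridlines: one y-axis crossing is at y = 0; one x-axis crossing is at x = 0.
(c) These observations pin down the coefficients.

3*x^2 - x*y + 3*y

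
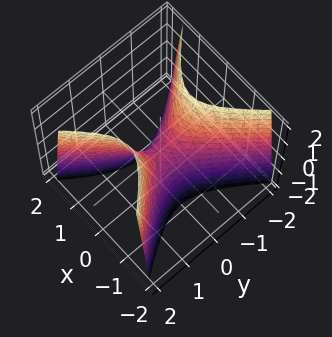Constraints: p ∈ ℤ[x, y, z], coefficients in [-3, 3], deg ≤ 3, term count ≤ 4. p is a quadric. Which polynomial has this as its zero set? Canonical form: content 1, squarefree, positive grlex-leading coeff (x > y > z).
First, deg p = 2.
Next, symmetries: the x ↦ −x reflection is a symmetry, so x appears only in even powers; the y ↦ −y reflection is a symmetry, so y appears only in even powers.
Then, observable constraints: it meets the y-axis at y = 0 (among the integer gridlines); it meets the z-axis at z = 0 (among the integer gridlines); one x-axis crossing is at x = 0.
Finally, putting this together gives p.

3*x^2 - 2*y^2 + z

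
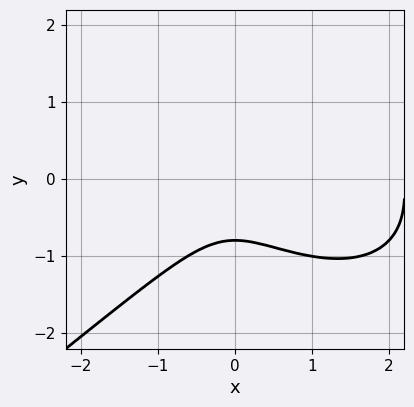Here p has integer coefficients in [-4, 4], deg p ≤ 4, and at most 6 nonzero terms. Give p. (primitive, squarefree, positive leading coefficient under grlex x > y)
(a) Degree: the shape is more complex than any degree-2 curve, so deg p = 3.
(b) Reading off the gridlines: no x-intercept at any integer in the box.
(c) Matching integer coefficients to the picture gives p.

x^3 - 2*y^3 - 2*x^2 - 1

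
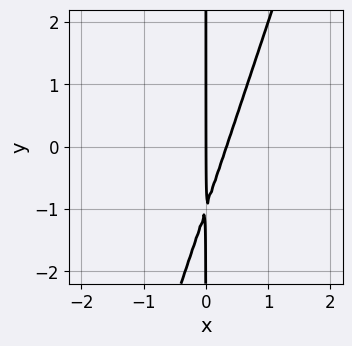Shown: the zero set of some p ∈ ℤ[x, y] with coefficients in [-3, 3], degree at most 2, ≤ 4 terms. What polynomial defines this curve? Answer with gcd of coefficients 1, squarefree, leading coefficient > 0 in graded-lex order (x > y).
(a) Degree: the shape is more complex than any degree-1 curve, so deg p = 2.
(b) Observable constraints: one x-axis crossing is at x = 0; the visible y-axis segment lies entirely on the curve.
(c) Matching integer coefficients to the picture gives p.

3*x^2 - x*y - x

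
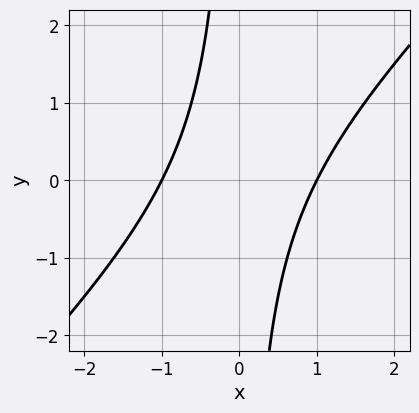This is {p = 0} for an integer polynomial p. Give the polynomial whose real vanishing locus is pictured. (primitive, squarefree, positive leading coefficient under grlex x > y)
x^2 - x*y - 1

(a) deg p = 2.
(b) From the axis intercepts and sections: among the integer gridlines, it crosses the x-axis at x ∈ {-1, 1}; it misses every integer gridline on the y-axis.
(c) Matching integer coefficients to the picture gives p.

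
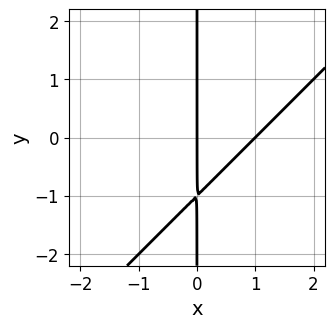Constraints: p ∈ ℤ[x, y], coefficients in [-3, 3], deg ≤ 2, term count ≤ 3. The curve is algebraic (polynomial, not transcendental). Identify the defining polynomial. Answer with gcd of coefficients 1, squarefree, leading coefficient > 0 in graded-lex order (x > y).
(a) deg p = 2. The shape is more complex than any degree-1 curve.
(b) Observable constraints: the x-axis gridline crossings are at x ∈ {0, 1}; the visible y-axis segment lies entirely on the curve.
(c) Matching integer coefficients to the picture gives p.

x^2 - x*y - x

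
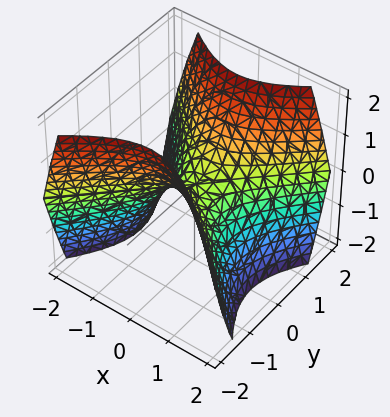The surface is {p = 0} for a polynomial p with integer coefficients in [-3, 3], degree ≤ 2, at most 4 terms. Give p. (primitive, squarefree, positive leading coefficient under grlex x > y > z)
x^2 - y^2 + z

(a) Degree: a hyperbolic paraboloid; a quadric, so deg p = 2.
(b) Symmetries: mirror symmetry y ↦ −y ⇒ only even powers of y; mirror symmetry x ↦ −x ⇒ only even powers of x.
(c) Against the integer gridlines: it crosses the x-axis at the gridline x = 0; it crosses the z-axis at the gridline z = 0; it crosses the y-axis at the gridline y = 0.
(d) Solving for integer coefficients yields p as stated.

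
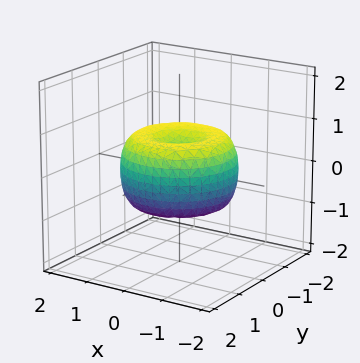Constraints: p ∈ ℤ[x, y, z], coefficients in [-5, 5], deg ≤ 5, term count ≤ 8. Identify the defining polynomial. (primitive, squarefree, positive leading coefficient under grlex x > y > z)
1. The degree is 4 — a generic line meets the surface in up to 4 points.
2. Symmetry: the z-axis is an axis of rotation, so x and y enter only as x² + y².
3. Against the integer gridlines: a circular section at z = 0 has radius between 1 and 2.
4. Solving for integer coefficients yields p as stated.

2*x^4 + 4*x^2*y^2 + 2*y^4 - 3*x^2 - 3*y^2 + 3*z^2 - 1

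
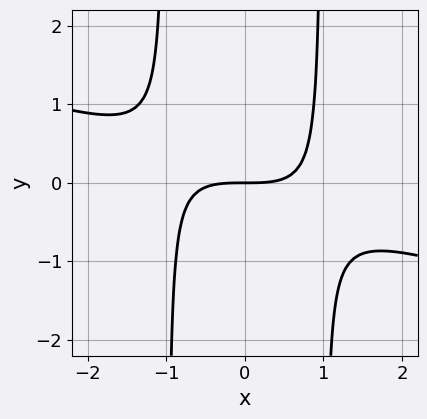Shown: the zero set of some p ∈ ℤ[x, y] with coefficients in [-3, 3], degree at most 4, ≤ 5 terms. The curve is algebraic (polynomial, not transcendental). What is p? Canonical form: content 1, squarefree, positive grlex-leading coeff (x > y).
x^3 + 3*x^2*y - 3*y

1. The degree is 3 — the shape is more complex than any degree-2 curve.
2. Checking where it meets the axes: it meets the x-axis at x = 0 (among the integer gridlines); it meets the y-axis at y = 0 (among the integer gridlines).
3. The integer polynomial consistent with all of this is the stated p.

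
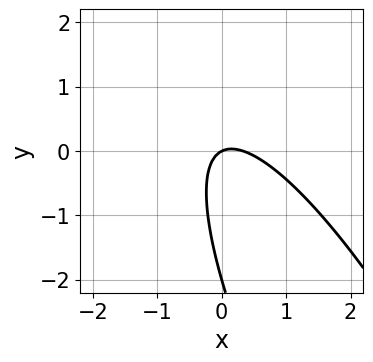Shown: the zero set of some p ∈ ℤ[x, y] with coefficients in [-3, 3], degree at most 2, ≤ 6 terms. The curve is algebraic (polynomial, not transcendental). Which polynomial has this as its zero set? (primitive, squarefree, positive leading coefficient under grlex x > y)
3*x^2 + 3*x*y + y^2 - x + 2*y

1. The degree is 2 — the shape is more complex than any degree-1 curve.
2. Checking where it meets the axes: the y-axis gridline crossings are at y ∈ {-2, 0}; one x-axis crossing is at x = 0.
3. Solving for integer coefficients yields p as stated.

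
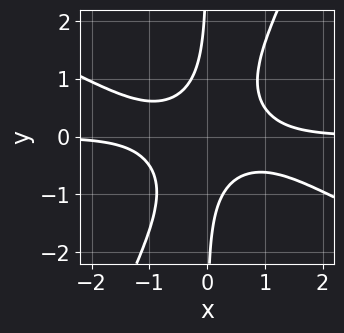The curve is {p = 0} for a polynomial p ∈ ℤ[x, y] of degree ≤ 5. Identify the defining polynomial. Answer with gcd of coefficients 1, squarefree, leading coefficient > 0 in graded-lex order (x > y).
2*x^3*y + 3*x^2*y^2 - 2*x*y^3 - x*y - 1

The degree is 4 — the shape is more complex than any degree-3 curve.
From the axis intercepts and sections: the curve avoids every integer y-axis point in the box; the curve avoids every integer x-axis point in the box.
Matching integer coefficients to the picture gives p.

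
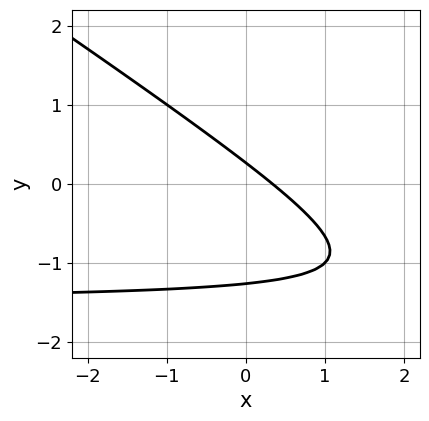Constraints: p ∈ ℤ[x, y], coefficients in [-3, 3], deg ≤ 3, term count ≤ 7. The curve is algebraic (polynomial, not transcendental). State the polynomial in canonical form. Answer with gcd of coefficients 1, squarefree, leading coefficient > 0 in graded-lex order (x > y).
2*x*y + 3*y^2 + 3*x + 3*y - 1

1. The degree is 2 — the shape is more complex than any degree-1 curve.
2. Putting this together gives p.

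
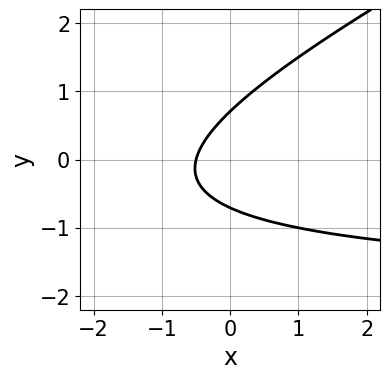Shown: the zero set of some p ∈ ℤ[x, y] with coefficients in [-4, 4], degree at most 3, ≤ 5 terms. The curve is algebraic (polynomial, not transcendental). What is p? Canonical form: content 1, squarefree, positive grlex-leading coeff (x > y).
x*y - 2*y^2 + 2*x + 1

(a) deg p = 2. No degree-1 curve has this shape.
(b) Matching integer coefficients to the picture gives p.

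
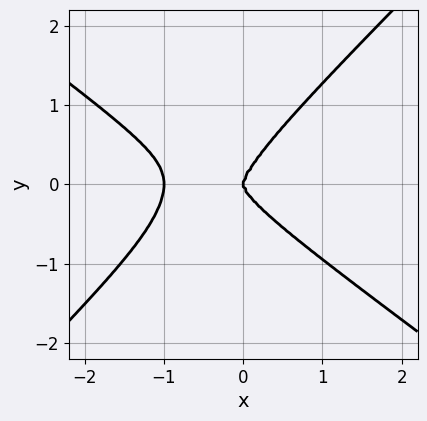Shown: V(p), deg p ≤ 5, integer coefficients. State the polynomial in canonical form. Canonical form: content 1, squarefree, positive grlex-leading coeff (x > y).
3*x^4 - 3*x^2*y^2 + 2*x*y^3 - 2*y^4 + 3*x^3

1. Degree: a generic line meets the curve in up to 4 points, so deg p = 4.
2. Against the integer gridlines: the x-axis gridline crossings are at x ∈ {-1, 0}; it crosses the y-axis at the gridline y = 0.
3. Fitting integer coefficients to these (and the overall shape) gives p.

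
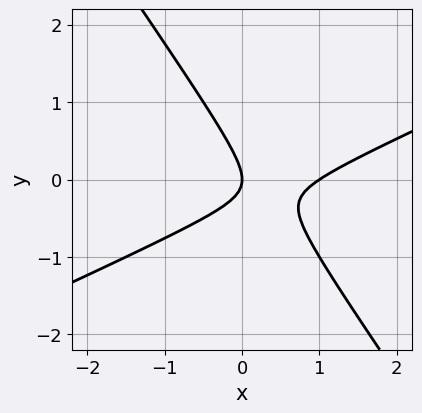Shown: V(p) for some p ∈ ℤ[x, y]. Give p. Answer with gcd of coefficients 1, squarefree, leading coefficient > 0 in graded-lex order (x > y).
2*x^2 - 3*x*y - 3*y^2 - 2*x

1. The degree is 2 — no degree-1 curve has this shape.
2. Observable constraints: it crosses the y-axis at the gridline y = 0; among the integer gridlines, it crosses the x-axis at x ∈ {0, 1}.
3. Matching integer coefficients to the picture gives p.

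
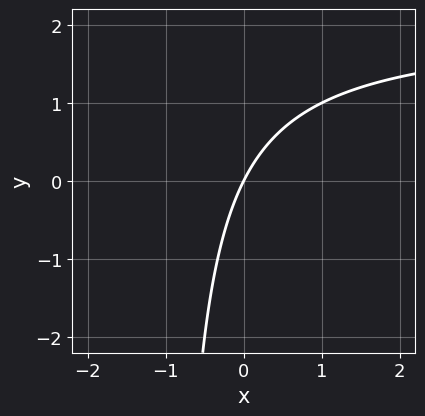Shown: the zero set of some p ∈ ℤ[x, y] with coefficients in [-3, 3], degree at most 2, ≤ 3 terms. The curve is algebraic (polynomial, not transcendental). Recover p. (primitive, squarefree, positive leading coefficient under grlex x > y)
x*y - 2*x + y

First, degree: a generic line meets the curve in up to 2 points, so deg p = 2.
Next, observable constraints: it meets the x-axis at x = 0 (among the integer gridlines); it crosses the y-axis at the gridline y = 0.
Finally, assembling these constraints gives the stated polynomial.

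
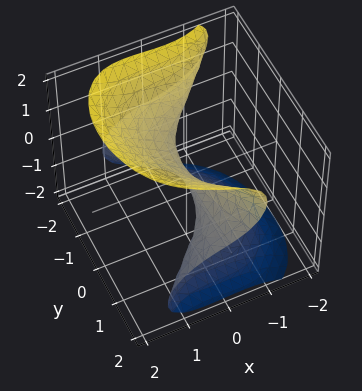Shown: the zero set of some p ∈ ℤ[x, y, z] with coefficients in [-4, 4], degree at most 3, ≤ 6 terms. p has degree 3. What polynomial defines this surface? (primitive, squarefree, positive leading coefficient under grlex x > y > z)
2*x^3 + x*y*z + 2*y^2*z - 2*z^3 + 3*x

1. deg p = 3. A generic line meets the surface in up to 3 points.
2. Observable constraints: it crosses the x-axis at the gridline x = 0; it meets the z-axis at z = 0 (among the integer gridlines); every point of the y-axis in the box is on the surface.
3. Assembling these constraints gives the stated polynomial.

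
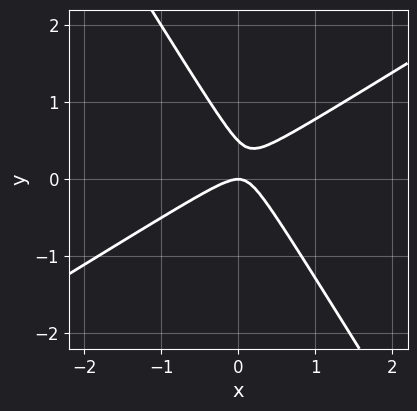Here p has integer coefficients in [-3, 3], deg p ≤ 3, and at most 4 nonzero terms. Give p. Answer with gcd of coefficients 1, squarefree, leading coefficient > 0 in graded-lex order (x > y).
(a) Degree: no degree-1 curve has this shape, so deg p = 2.
(b) Reading off the gridlines: one x-axis crossing is at x = 0; it crosses the y-axis at the gridline y = 0.
(c) Assembling these constraints gives the stated polynomial.

2*x^2 - 2*x*y - 2*y^2 + y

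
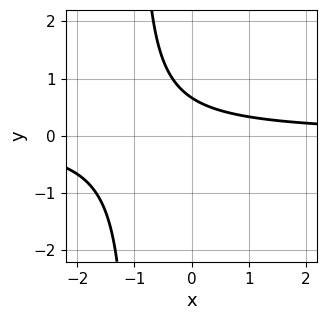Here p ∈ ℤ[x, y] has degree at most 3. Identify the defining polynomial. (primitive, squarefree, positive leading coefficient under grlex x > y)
3*x*y + 3*y - 2

Degree: a generic line meets the curve in up to 2 points, so deg p = 2.
Checking where it meets the axes: the curve avoids every integer x-axis point in the box.
Matching integer coefficients to the picture gives p.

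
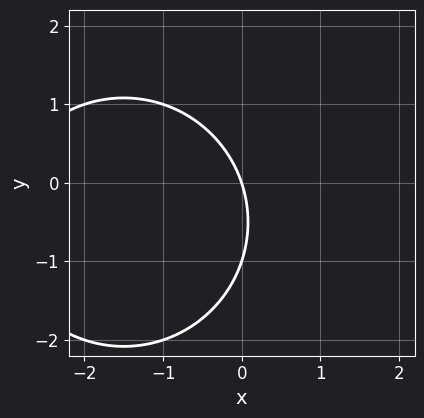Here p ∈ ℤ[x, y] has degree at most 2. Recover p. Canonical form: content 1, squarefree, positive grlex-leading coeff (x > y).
deg p = 2. A generic line meets the curve in up to 2 points.
From the visible intercepts: among the integer gridlines, it crosses the y-axis at y ∈ {-1, 0}; one x-axis crossing is at x = 0.
Solving for integer coefficients yields p as stated.

x^2 + y^2 + 3*x + y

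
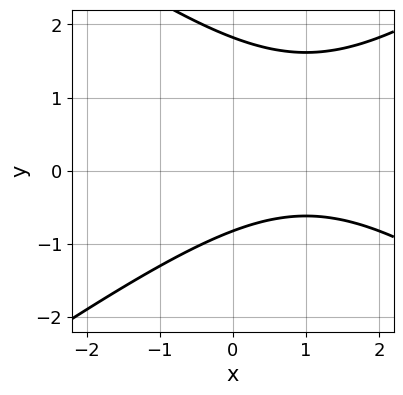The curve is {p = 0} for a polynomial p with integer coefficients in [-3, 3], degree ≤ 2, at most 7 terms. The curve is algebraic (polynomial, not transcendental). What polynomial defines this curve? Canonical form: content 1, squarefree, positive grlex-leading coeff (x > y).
First, the degree is 2 — a generic line meets the curve in up to 2 points.
Next, observable constraints: the curve avoids every integer x-axis point in the box.
Finally, together with the visible shape, these determine p as stated.

x^2 - 2*y^2 - 2*x + 2*y + 3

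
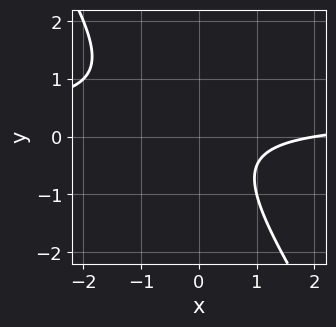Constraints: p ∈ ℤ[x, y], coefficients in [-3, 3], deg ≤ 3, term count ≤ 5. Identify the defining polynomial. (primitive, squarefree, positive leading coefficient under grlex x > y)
3*x*y + 2*y^2 - x + 2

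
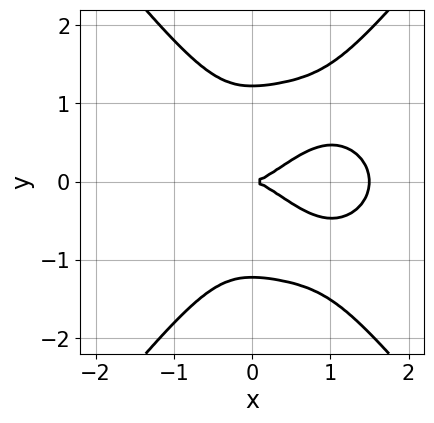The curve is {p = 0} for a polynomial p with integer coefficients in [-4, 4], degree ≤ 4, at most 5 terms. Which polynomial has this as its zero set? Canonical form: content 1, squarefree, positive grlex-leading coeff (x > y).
2*x^4 + 2*x^2*y^2 - 2*y^4 - 3*x^3 + 3*y^2

(a) The degree is 4 — the shape is more complex than any degree-3 curve.
(b) Symmetries: it's symmetric under y → −y, forcing even powers of y.
(c) Observable constraints: it meets the x-axis at x = 0 (among the integer gridlines); one y-axis crossing is at y = 0.
(d) Together with the visible shape, these determine p as stated.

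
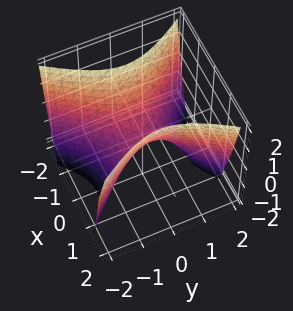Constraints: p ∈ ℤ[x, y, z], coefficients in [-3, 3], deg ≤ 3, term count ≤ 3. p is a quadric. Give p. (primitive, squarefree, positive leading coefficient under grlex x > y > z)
(a) deg p = 2. A saddle surface; a quadric.
(b) Symmetries: mirror symmetry y ↦ −y ⇒ only even powers of y; the x ↦ −x reflection is a symmetry, so x appears only in even powers.
(c) Observable constraints: it crosses the z-axis at the gridline z = 0; one y-axis crossing is at y = 0.
(d) Putting this together gives p.

3*x^2 - 2*y^2 - 2*z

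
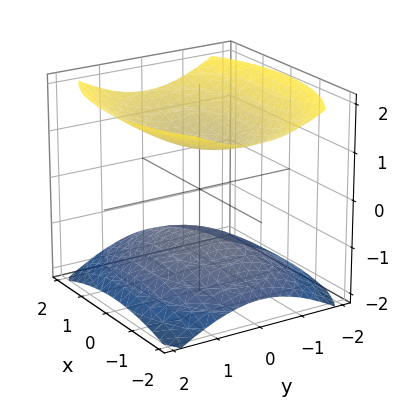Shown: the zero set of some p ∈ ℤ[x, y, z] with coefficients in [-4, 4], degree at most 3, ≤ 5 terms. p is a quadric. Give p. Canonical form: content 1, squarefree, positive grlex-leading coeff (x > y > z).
x^2 + 2*y^2 - 3*z^2 + 3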